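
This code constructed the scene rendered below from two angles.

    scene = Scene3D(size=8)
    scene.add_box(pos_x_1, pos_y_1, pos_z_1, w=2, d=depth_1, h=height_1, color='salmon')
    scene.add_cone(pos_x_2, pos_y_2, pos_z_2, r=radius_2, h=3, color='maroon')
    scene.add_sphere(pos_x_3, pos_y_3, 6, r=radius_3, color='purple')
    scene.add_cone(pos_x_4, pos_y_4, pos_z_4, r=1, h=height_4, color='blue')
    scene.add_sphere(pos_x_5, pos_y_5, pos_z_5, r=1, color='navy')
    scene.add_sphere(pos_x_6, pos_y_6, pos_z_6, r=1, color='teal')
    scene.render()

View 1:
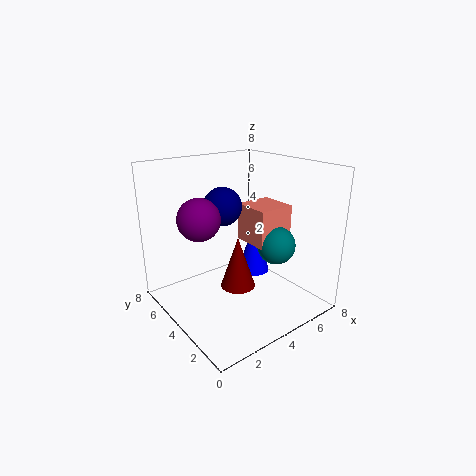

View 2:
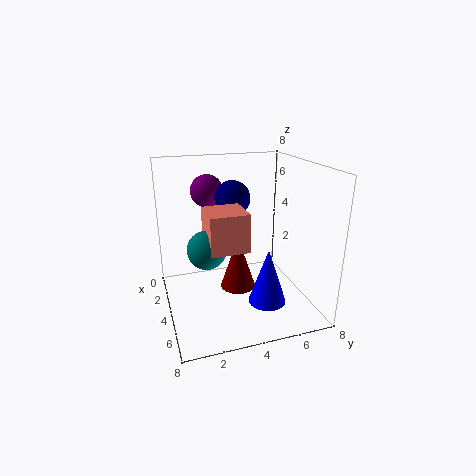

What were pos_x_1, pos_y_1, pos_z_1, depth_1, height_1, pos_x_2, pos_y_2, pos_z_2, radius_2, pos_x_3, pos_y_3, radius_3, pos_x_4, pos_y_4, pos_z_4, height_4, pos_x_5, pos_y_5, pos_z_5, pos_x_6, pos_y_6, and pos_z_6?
pos_x_1 = 4
pos_y_1 = 2
pos_z_1 = 4
depth_1 = 2
height_1 = 2
pos_x_2 = 4
pos_y_2 = 4
pos_z_2 = 1
radius_2 = 1
pos_x_3 = 1
pos_y_3 = 3
radius_3 = 1
pos_x_4 = 6
pos_y_4 = 5
pos_z_4 = 1
height_4 = 3
pos_x_5 = 3
pos_y_5 = 4
pos_z_5 = 6
pos_x_6 = 5
pos_y_6 = 2
pos_z_6 = 4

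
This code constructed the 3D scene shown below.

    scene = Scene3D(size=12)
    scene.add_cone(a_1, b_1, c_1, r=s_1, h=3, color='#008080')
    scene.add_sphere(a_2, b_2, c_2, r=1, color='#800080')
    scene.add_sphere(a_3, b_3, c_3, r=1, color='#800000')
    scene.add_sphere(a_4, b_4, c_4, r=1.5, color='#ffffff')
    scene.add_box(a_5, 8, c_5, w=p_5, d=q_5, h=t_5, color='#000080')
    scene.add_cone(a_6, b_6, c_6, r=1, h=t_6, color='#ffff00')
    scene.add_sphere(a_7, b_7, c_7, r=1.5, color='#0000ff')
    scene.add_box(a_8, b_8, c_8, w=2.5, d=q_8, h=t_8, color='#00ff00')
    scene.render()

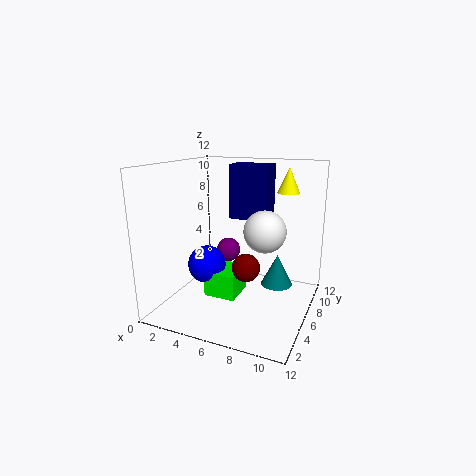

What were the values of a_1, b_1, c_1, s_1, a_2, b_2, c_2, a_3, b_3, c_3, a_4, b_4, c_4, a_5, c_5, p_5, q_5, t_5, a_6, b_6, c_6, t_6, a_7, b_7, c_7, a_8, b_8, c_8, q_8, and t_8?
a_1 = 8.25; b_1 = 10.25; c_1 = 0.25; s_1 = 1.5; a_2 = 5; b_2 = 6.25; c_2 = 4.75; a_3 = 8.25; b_3 = 2.25; c_3 = 5.25; a_4 = 9.25; b_4 = 3.25; c_4 = 7.75; a_5 = 4.25; c_5 = 7; p_5 = 3.5; q_5 = 2.25; t_5 = 4.75; a_6 = 9; b_6 = 10.25; c_6 = 9.25; t_6 = 2.25; a_7 = 4.25; b_7 = 3.75; c_7 = 4.25; a_8 = 4.5; b_8 = 2.75; c_8 = 2; q_8 = 2.75; t_8 = 2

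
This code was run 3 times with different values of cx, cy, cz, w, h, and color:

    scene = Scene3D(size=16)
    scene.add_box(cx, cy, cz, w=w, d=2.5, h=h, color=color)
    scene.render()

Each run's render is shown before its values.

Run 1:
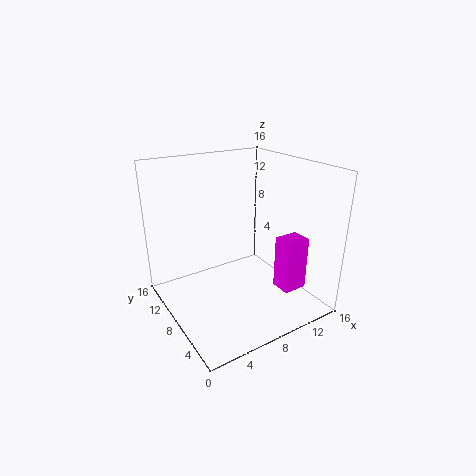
cx = 13; cy = 5; cz = 0.5; w = 3; h = 6.5; color = 'magenta'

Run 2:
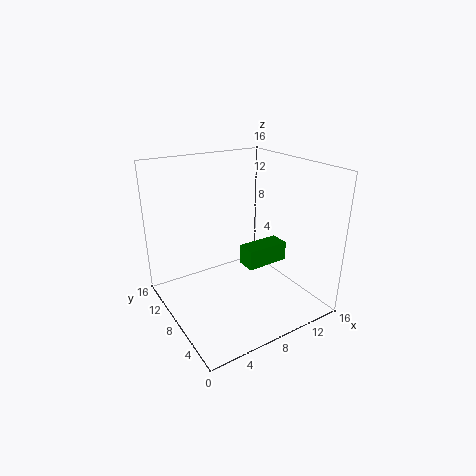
cx = 10.5; cy = 9; cz = 2.5; w = 5.5; h = 2.5; color = 'green'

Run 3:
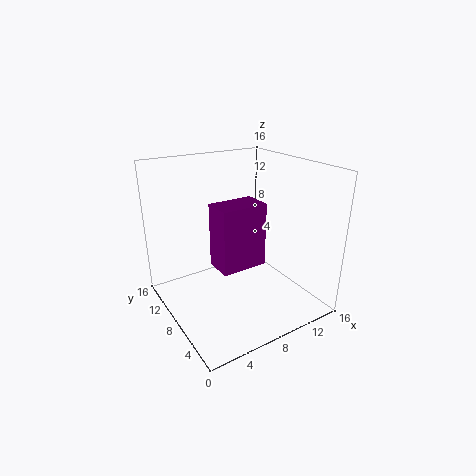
cx = 2; cy = 0.5; cz = 9; w = 4; h = 5.5; color = 'purple'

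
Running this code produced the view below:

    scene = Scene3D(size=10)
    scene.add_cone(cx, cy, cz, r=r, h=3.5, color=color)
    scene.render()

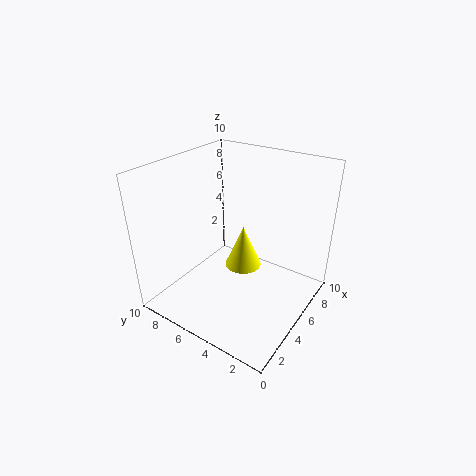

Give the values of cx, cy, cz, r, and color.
cx = 8, cy = 6.5, cz = 0.5, r = 1.5, color = 'yellow'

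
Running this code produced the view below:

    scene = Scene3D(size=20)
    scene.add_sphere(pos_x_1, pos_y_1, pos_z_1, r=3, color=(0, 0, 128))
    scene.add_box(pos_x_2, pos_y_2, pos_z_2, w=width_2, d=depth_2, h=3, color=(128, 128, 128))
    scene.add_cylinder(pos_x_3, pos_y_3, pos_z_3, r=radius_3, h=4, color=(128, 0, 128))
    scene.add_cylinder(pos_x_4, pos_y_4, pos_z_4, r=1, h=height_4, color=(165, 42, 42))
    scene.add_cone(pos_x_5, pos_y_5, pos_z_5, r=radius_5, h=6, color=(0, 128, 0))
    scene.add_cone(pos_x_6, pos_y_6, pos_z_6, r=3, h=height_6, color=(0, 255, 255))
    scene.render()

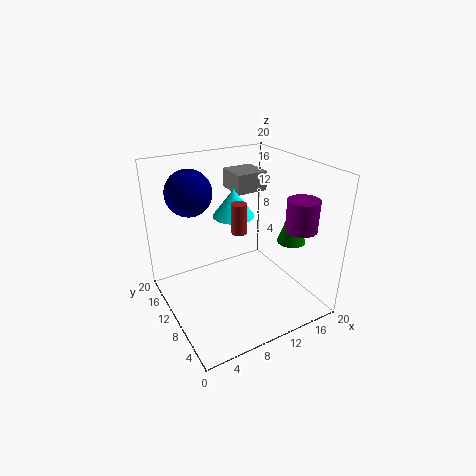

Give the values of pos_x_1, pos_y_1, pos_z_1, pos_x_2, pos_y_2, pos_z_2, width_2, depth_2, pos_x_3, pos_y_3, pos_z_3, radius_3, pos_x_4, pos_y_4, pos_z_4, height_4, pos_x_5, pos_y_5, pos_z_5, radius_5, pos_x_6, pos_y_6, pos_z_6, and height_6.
pos_x_1 = 4; pos_y_1 = 12; pos_z_1 = 17; pos_x_2 = 13; pos_y_2 = 15; pos_z_2 = 14; width_2 = 5; depth_2 = 5; pos_x_3 = 15; pos_y_3 = 3; pos_z_3 = 13; radius_3 = 2; pos_x_4 = 9; pos_y_4 = 8; pos_z_4 = 12; height_4 = 4; pos_x_5 = 17; pos_y_5 = 7; pos_z_5 = 9; radius_5 = 2; pos_x_6 = 11; pos_y_6 = 13; pos_z_6 = 12; height_6 = 4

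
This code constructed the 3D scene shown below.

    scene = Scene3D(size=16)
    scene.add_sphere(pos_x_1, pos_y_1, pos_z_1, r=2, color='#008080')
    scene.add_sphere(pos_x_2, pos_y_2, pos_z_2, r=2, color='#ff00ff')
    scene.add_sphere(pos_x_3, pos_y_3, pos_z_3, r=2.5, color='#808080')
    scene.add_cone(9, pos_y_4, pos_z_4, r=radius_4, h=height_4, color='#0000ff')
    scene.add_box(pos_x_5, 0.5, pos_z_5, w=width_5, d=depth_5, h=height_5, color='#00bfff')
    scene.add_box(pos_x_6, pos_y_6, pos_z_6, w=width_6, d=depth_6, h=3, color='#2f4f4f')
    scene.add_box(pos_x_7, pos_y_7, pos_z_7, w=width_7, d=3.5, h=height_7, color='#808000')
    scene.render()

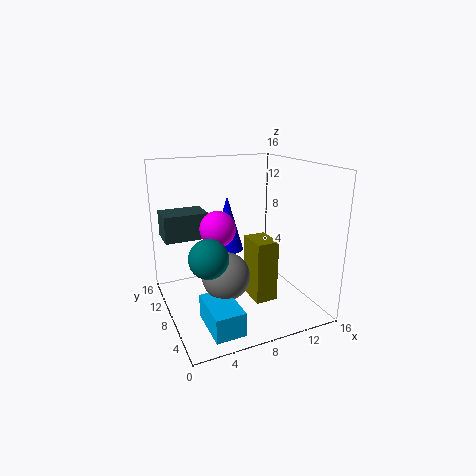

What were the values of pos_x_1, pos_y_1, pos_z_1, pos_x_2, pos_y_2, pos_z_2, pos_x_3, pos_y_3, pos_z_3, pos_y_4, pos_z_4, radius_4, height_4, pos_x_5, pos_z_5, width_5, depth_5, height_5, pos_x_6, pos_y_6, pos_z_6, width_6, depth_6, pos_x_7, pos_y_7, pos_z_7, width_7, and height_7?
pos_x_1 = 3.5
pos_y_1 = 5
pos_z_1 = 7.5
pos_x_2 = 6
pos_y_2 = 9
pos_z_2 = 9
pos_x_3 = 5.5
pos_y_3 = 5.5
pos_z_3 = 5
pos_y_4 = 13.5
pos_z_4 = 4.5
radius_4 = 2
height_4 = 7
pos_x_5 = 2.5
pos_z_5 = 1
width_5 = 3
depth_5 = 5
height_5 = 2.5
pos_x_6 = 0.5
pos_y_6 = 10.5
pos_z_6 = 7.5
width_6 = 5
depth_6 = 3.5
pos_x_7 = 9
pos_y_7 = 5
pos_z_7 = 1
width_7 = 2.5
height_7 = 7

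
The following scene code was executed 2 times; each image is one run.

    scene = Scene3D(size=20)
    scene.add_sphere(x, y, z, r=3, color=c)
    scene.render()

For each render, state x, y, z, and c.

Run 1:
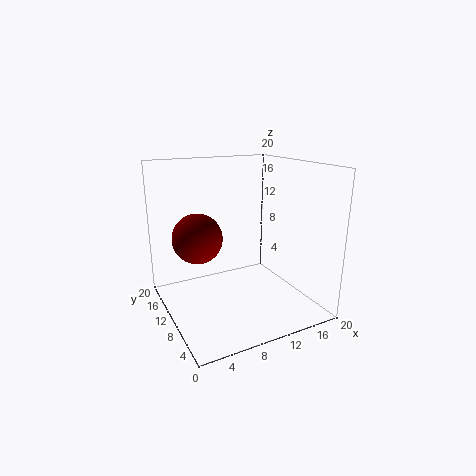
x = 3; y = 7; z = 12; c = 'maroon'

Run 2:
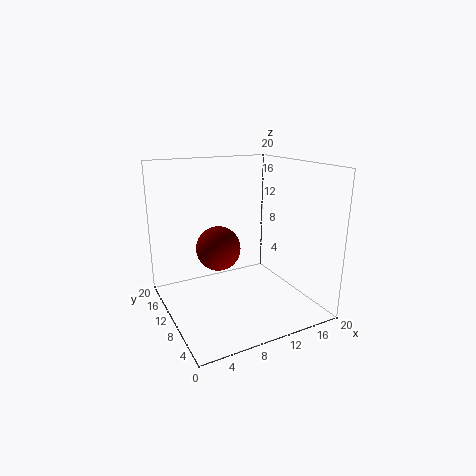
x = 7; y = 10; z = 9; c = 'maroon'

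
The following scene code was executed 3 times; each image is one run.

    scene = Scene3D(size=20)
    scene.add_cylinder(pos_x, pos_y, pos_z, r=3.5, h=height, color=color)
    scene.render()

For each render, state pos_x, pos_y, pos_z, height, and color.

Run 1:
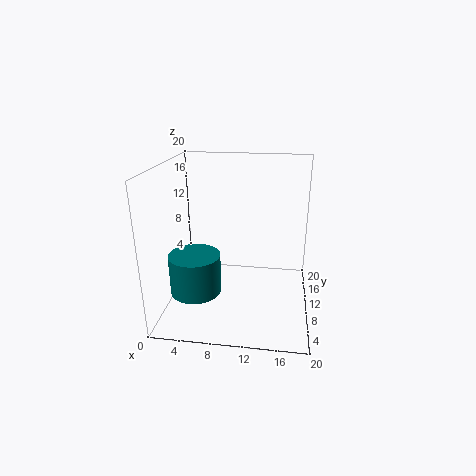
pos_x = 4.5
pos_y = 7
pos_z = 3
height = 5.5
color = 'teal'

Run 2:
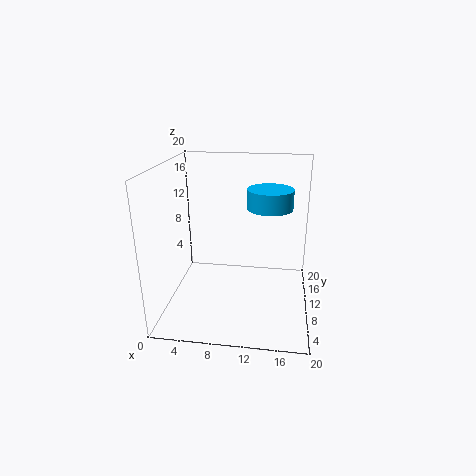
pos_x = 14
pos_y = 16
pos_z = 12.5
height = 3
color = 'deepskyblue'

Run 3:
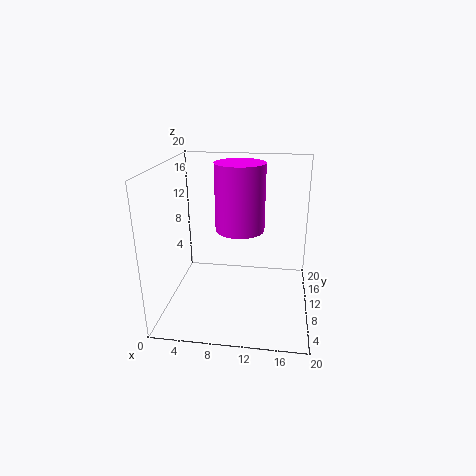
pos_x = 10
pos_y = 12
pos_z = 10.5
height = 9.5
color = 'magenta'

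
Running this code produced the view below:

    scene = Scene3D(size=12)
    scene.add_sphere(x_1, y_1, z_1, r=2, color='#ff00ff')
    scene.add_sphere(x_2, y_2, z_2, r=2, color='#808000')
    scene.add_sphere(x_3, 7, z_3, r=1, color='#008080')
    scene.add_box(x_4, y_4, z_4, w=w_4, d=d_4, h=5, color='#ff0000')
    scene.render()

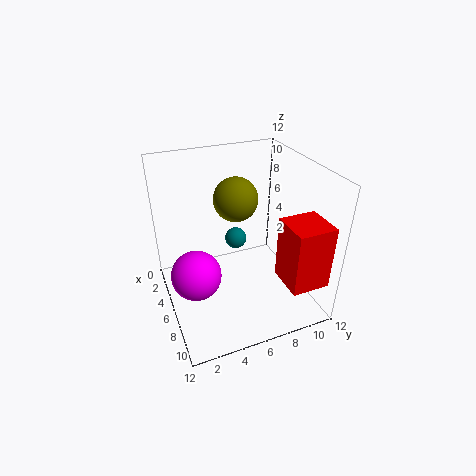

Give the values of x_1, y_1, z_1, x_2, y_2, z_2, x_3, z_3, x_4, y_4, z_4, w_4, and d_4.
x_1 = 7; y_1 = 2; z_1 = 4; x_2 = 3; y_2 = 7; z_2 = 8; x_3 = 3; z_3 = 4; x_4 = 9; y_4 = 8; z_4 = 4; w_4 = 3; d_4 = 3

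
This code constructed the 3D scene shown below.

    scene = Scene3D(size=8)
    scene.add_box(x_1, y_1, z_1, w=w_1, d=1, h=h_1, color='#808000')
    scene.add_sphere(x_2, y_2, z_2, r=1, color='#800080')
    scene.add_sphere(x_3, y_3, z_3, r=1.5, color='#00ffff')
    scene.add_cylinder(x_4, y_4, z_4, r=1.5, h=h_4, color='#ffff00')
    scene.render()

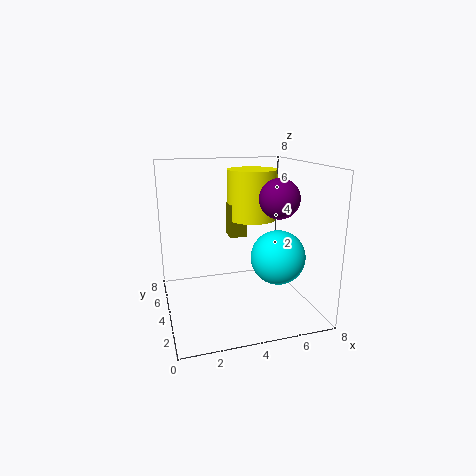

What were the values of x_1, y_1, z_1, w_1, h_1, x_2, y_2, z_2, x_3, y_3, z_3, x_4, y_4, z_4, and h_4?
x_1 = 4
y_1 = 5.5
z_1 = 3.5
w_1 = 1
h_1 = 2
x_2 = 5.5
y_2 = 2
z_2 = 6.5
x_3 = 6
y_3 = 3
z_3 = 3
x_4 = 5.5
y_4 = 6
z_4 = 4.5
h_4 = 3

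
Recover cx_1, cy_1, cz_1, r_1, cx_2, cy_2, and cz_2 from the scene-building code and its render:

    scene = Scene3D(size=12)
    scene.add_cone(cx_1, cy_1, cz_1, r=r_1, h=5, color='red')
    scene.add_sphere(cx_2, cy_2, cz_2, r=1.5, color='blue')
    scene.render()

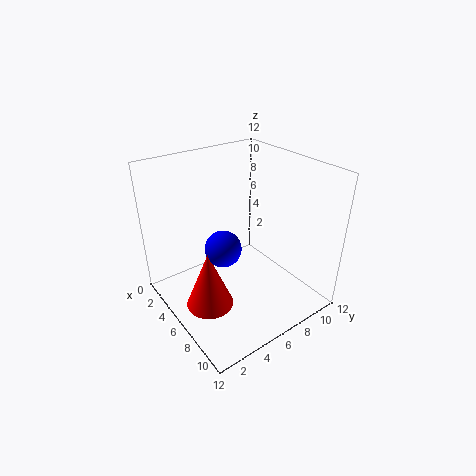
cx_1 = 6, cy_1 = 3, cz_1 = 0.5, r_1 = 2, cx_2 = 6, cy_2 = 4.5, cz_2 = 5.5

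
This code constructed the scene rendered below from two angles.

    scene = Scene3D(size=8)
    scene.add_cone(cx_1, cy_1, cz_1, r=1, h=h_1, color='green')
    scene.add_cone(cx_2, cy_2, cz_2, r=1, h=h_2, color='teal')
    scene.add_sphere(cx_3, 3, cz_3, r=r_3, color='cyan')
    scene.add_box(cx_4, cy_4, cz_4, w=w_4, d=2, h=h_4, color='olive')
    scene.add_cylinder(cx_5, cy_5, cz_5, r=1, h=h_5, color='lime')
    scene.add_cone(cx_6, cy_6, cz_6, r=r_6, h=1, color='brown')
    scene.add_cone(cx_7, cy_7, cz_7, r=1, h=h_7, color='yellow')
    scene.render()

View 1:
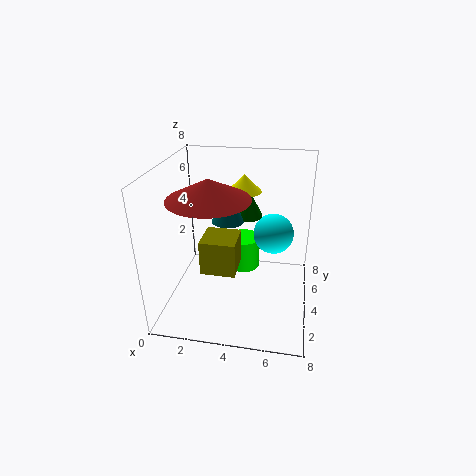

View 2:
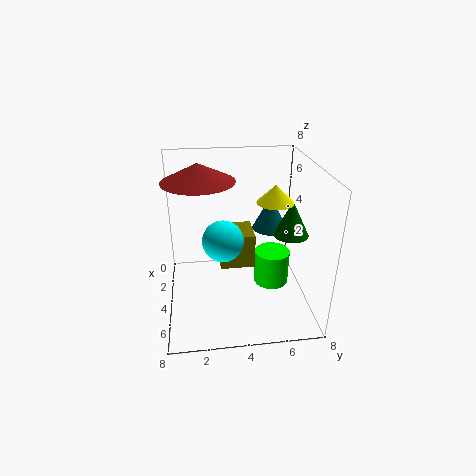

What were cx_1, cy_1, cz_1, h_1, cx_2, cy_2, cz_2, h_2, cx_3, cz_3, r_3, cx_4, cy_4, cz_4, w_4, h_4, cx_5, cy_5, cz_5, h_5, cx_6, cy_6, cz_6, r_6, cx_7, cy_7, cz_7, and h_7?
cx_1 = 4, cy_1 = 7, cz_1 = 4, h_1 = 2, cx_2 = 3, cy_2 = 6, cz_2 = 4, h_2 = 2, cx_3 = 6, cz_3 = 5, r_3 = 1, cx_4 = 2, cy_4 = 3, cz_4 = 2, w_4 = 2, h_4 = 2, cx_5 = 4, cy_5 = 6, cz_5 = 1, h_5 = 2, cx_6 = 3, cy_6 = 2, cz_6 = 7, r_6 = 2, cx_7 = 4, cy_7 = 6, cz_7 = 6, h_7 = 1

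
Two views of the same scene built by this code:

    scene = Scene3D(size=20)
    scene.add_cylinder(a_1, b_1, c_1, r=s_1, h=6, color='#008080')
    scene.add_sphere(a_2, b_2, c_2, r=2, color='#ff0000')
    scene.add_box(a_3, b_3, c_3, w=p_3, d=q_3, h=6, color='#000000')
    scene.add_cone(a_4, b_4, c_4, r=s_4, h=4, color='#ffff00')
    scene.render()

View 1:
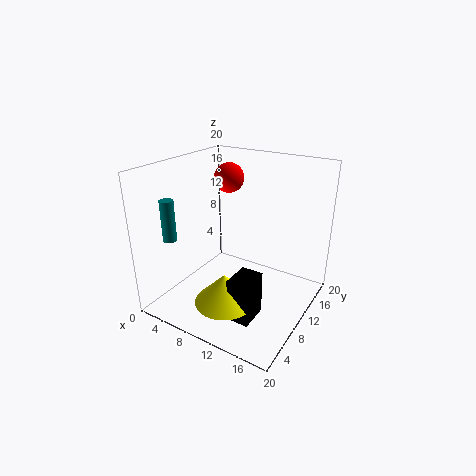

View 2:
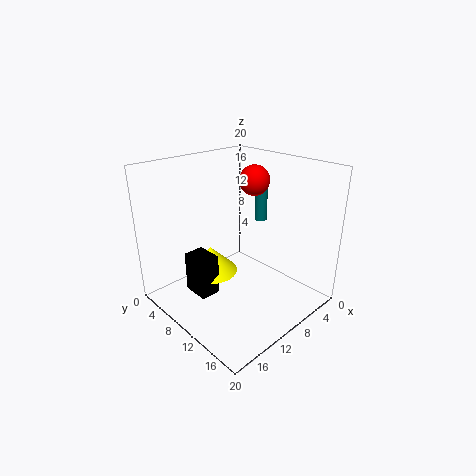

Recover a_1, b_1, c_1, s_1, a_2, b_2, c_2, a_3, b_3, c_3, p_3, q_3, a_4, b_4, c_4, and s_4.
a_1 = 1; b_1 = 6; c_1 = 9; s_1 = 1; a_2 = 8; b_2 = 11; c_2 = 18; a_3 = 12; b_3 = 4; c_3 = 1; p_3 = 3; q_3 = 4; a_4 = 11; b_4 = 5; c_4 = 3; s_4 = 4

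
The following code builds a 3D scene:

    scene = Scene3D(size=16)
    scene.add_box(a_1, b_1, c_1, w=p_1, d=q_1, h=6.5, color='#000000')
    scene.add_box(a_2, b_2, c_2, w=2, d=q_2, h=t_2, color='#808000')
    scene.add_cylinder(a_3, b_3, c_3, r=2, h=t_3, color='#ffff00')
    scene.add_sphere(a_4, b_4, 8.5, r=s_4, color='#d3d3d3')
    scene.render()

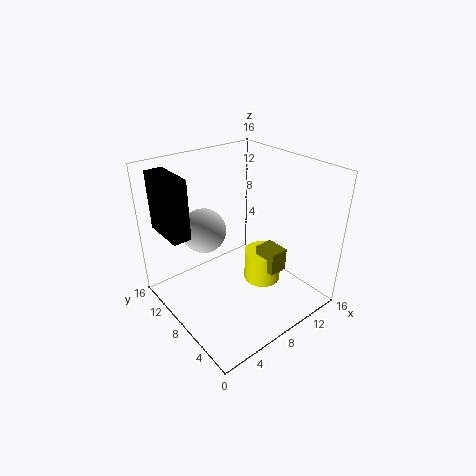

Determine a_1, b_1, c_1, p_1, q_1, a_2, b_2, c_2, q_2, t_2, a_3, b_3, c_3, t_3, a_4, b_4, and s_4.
a_1 = 1; b_1 = 9.5; c_1 = 9; p_1 = 2; q_1 = 5; a_2 = 8.5; b_2 = 3; c_2 = 5.5; q_2 = 2.5; t_2 = 2.5; a_3 = 9.5; b_3 = 5.5; c_3 = 3.5; t_3 = 3.5; a_4 = 5.5; b_4 = 11; s_4 = 2.5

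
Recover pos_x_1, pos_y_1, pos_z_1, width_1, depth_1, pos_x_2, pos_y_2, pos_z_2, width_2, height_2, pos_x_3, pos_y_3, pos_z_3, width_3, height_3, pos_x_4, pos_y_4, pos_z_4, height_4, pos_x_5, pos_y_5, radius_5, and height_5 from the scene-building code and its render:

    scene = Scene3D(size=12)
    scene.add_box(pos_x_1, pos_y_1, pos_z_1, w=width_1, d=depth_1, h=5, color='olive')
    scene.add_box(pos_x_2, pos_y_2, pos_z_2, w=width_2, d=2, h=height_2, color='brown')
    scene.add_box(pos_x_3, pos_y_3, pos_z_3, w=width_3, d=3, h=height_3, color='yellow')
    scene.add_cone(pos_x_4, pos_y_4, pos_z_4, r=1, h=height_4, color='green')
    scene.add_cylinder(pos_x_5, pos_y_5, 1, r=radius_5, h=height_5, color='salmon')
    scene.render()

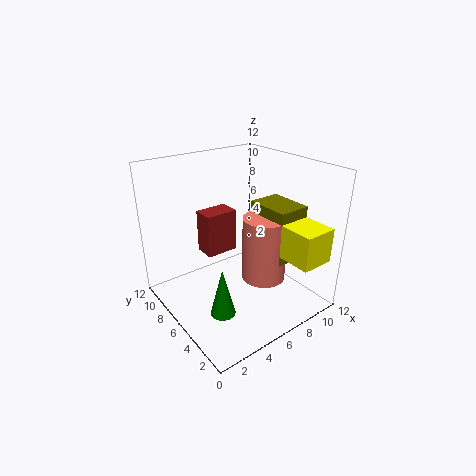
pos_x_1 = 9
pos_y_1 = 4
pos_z_1 = 3
width_1 = 3
depth_1 = 4
pos_x_2 = 5
pos_y_2 = 9
pos_z_2 = 3
width_2 = 3
height_2 = 4
pos_x_3 = 9
pos_y_3 = 1
pos_z_3 = 4
width_3 = 3
height_3 = 3
pos_x_4 = 3
pos_y_4 = 4
pos_z_4 = 1
height_4 = 4
pos_x_5 = 9
pos_y_5 = 6
radius_5 = 2
height_5 = 6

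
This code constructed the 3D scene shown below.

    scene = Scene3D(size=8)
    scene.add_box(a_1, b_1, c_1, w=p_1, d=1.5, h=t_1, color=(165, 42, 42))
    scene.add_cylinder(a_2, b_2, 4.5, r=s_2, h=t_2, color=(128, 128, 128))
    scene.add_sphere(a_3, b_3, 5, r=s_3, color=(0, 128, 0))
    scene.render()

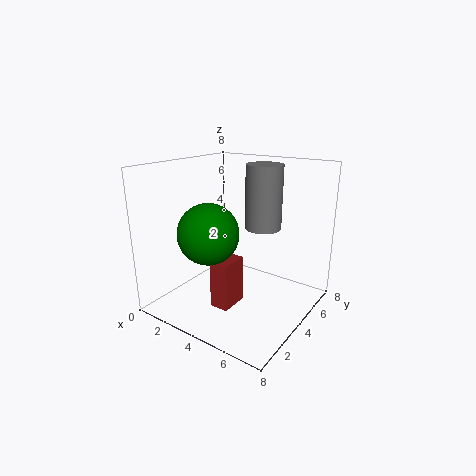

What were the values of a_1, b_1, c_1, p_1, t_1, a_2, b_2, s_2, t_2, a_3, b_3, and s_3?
a_1 = 4
b_1 = 1.5
c_1 = 1
p_1 = 1
t_1 = 2.5
a_2 = 5
b_2 = 5
s_2 = 1
t_2 = 3.5
a_3 = 4
b_3 = 1.5
s_3 = 1.5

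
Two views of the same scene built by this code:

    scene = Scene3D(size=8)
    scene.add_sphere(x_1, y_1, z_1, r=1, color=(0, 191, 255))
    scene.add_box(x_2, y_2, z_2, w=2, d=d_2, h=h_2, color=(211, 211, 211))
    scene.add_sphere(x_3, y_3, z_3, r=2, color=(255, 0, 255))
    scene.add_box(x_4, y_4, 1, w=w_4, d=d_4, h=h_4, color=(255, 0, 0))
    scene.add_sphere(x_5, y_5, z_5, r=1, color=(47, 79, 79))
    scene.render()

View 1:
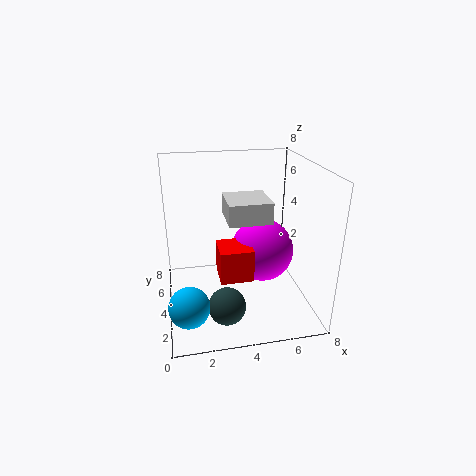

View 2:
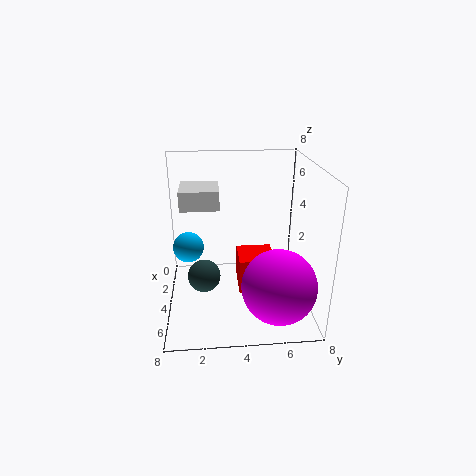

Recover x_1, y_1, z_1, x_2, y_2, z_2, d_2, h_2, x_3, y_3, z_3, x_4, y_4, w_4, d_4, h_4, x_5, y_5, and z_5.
x_1 = 1, y_1 = 1, z_1 = 2, x_2 = 3, y_2 = 1, z_2 = 6, d_2 = 2, h_2 = 1, x_3 = 6, y_3 = 6, z_3 = 2, x_4 = 3, y_4 = 4, w_4 = 2, d_4 = 2, h_4 = 2, x_5 = 3, y_5 = 2, z_5 = 1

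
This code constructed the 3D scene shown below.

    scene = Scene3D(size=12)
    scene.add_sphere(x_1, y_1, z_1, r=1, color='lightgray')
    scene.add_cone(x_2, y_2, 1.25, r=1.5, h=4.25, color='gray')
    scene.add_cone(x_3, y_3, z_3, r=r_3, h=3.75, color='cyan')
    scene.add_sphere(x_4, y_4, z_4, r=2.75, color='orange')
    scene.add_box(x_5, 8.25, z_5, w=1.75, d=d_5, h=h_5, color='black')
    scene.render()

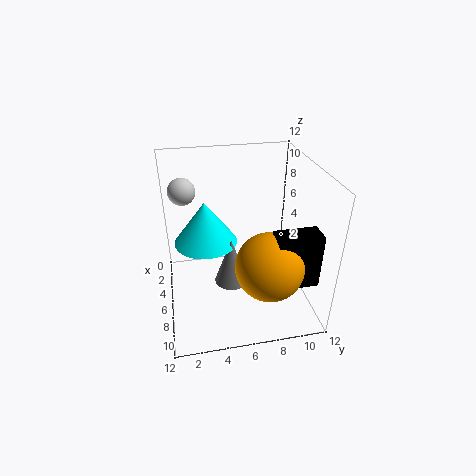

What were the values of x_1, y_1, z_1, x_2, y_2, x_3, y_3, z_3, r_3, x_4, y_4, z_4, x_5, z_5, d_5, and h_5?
x_1 = 6.5; y_1 = 1.75; z_1 = 10.75; x_2 = 5.5; y_2 = 5.5; x_3 = 4; y_3 = 3.5; z_3 = 4.75; r_3 = 2.75; x_4 = 8.75; y_4 = 8; z_4 = 4.75; x_5 = 8.25; z_5 = 3.25; d_5 = 3.5; h_5 = 4.5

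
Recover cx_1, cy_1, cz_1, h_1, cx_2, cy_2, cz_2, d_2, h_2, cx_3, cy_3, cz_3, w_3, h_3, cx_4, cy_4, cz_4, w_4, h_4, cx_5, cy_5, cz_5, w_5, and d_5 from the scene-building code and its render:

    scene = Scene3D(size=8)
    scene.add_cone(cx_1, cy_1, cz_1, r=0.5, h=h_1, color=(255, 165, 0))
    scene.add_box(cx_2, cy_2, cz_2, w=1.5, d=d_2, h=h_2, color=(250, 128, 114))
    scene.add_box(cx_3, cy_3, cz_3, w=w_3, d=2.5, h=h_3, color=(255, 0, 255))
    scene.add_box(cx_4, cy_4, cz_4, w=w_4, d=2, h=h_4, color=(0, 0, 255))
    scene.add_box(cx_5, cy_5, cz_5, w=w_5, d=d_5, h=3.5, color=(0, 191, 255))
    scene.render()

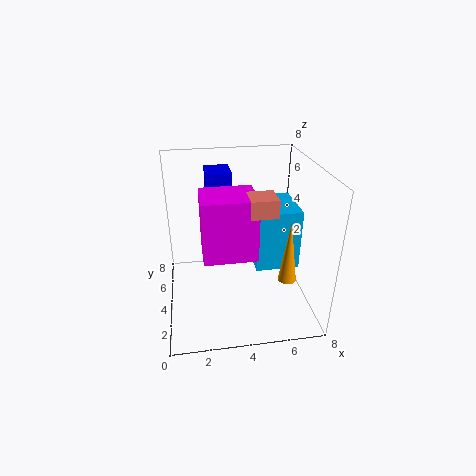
cx_1 = 6.5, cy_1 = 2.5, cz_1 = 2, h_1 = 3.5, cx_2 = 4.5, cy_2 = 3, cz_2 = 5.5, d_2 = 1.5, h_2 = 1, cx_3 = 2, cy_3 = 3, cz_3 = 3, w_3 = 3, h_3 = 3.5, cx_4 = 2.5, cy_4 = 6, cz_4 = 4, w_4 = 1.5, h_4 = 3, cx_5 = 5, cy_5 = 3.5, cz_5 = 2, w_5 = 2.5, d_5 = 3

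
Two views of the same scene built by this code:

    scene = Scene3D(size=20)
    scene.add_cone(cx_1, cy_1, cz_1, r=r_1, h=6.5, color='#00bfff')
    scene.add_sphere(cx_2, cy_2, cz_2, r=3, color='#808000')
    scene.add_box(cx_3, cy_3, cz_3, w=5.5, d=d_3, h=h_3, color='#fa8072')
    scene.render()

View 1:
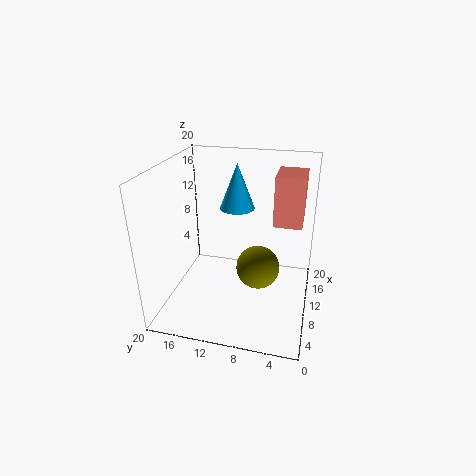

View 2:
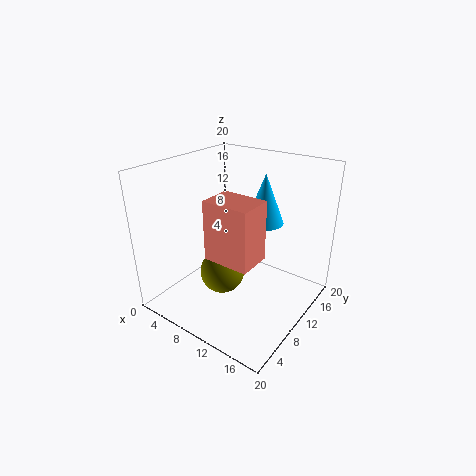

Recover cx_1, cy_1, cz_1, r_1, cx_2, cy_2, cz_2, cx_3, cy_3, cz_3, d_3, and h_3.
cx_1 = 13.5
cy_1 = 11
cz_1 = 13
r_1 = 2.5
cx_2 = 9.5
cy_2 = 7
cz_2 = 6
cx_3 = 11.5
cy_3 = 1.5
cz_3 = 11.5
d_3 = 4
h_3 = 7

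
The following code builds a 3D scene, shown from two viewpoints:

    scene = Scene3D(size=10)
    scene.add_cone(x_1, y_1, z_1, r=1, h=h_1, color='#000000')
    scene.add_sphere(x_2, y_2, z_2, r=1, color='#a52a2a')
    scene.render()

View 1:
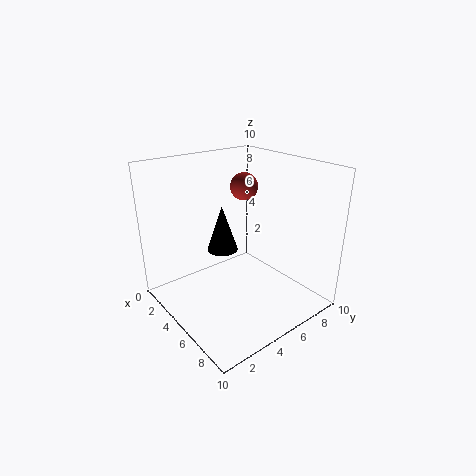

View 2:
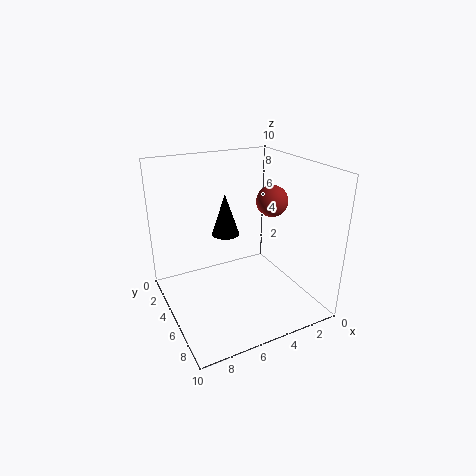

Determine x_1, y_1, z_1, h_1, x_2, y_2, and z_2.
x_1 = 5.25, y_1 = 3.5, z_1 = 4.75, h_1 = 3, x_2 = 3.5, y_2 = 6.75, z_2 = 8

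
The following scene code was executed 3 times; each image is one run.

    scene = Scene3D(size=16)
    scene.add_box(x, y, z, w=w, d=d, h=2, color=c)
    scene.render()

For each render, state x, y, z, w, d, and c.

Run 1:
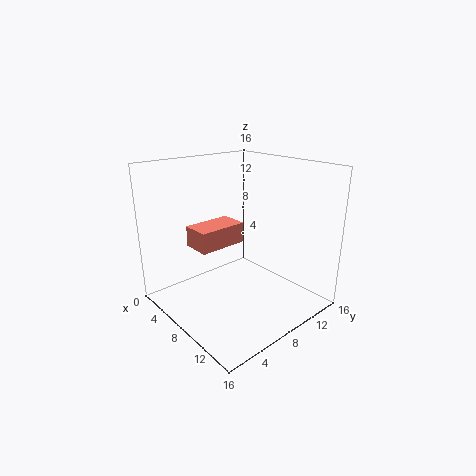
x = 8; y = 1.5; z = 9; w = 2.75; d = 4.75; c = 'salmon'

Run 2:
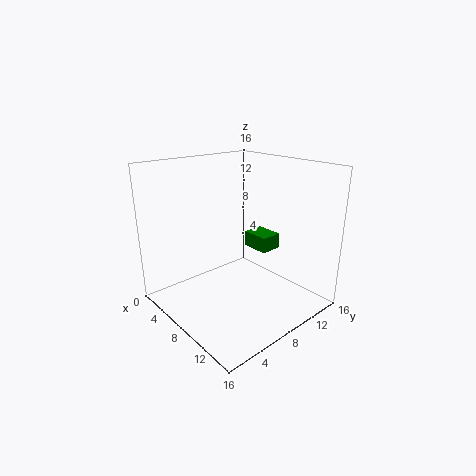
x = 3.75; y = 13; z = 4.25; w = 3.5; d = 2.75; c = 'green'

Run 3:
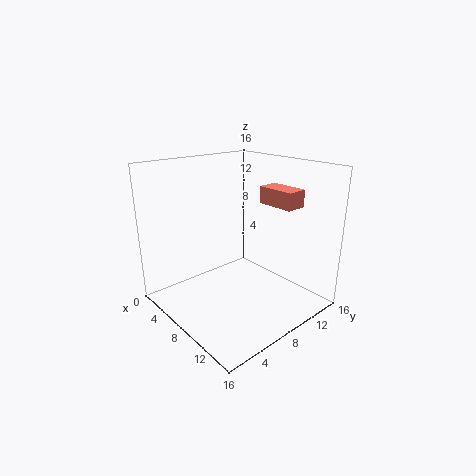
x = 7; y = 12.25; z = 11; w = 4.5; d = 2.5; c = 'salmon'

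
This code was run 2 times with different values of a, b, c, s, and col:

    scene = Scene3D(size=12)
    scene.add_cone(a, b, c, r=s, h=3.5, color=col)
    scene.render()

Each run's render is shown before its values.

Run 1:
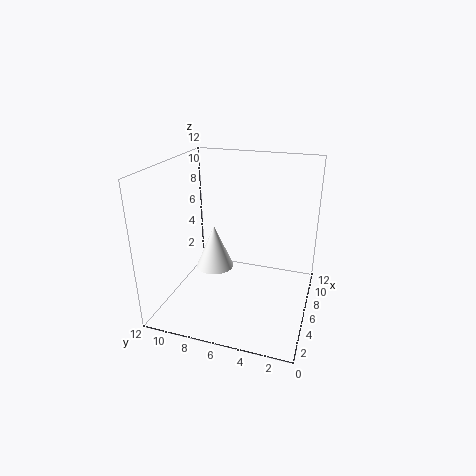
a = 4.5
b = 7.5
c = 4
s = 1.5
col = 'white'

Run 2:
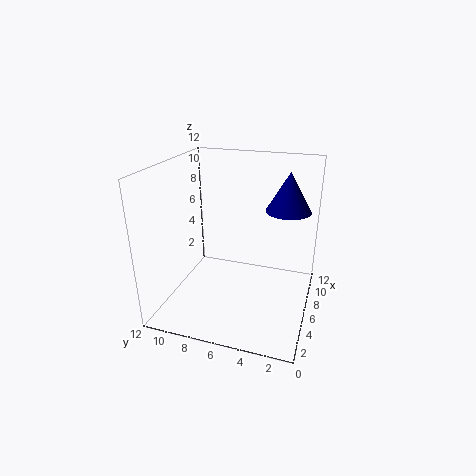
a = 9.5
b = 2.5
c = 7.5
s = 2
col = 'navy'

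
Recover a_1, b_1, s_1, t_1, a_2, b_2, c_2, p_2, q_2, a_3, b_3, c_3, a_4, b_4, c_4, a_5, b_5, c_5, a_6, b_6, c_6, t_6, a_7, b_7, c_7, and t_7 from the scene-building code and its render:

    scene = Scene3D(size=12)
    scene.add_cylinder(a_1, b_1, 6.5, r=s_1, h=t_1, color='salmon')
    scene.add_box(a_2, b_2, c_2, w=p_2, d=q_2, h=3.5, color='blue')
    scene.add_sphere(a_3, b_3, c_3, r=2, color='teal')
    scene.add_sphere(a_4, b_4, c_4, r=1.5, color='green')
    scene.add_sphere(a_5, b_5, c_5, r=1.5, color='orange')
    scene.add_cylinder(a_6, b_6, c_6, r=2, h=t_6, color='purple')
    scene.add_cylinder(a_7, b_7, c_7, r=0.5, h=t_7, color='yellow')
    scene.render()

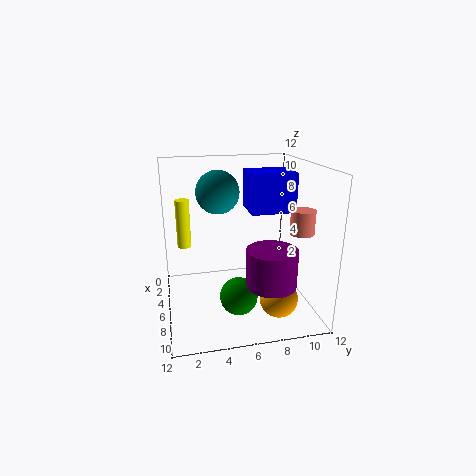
a_1 = 7.5, b_1 = 11, s_1 = 1, t_1 = 2, a_2 = 1.5, b_2 = 7.5, c_2 = 7.5, p_2 = 3.5, q_2 = 4, a_3 = 2, b_3 = 5, c_3 = 9, a_4 = 8.5, b_4 = 5.5, c_4 = 2, a_5 = 9.5, b_5 = 8.5, c_5 = 2, a_6 = 9, b_6 = 8, c_6 = 3, t_6 = 3, a_7 = 8, b_7 = 1.5, c_7 = 6.5, t_7 = 3.5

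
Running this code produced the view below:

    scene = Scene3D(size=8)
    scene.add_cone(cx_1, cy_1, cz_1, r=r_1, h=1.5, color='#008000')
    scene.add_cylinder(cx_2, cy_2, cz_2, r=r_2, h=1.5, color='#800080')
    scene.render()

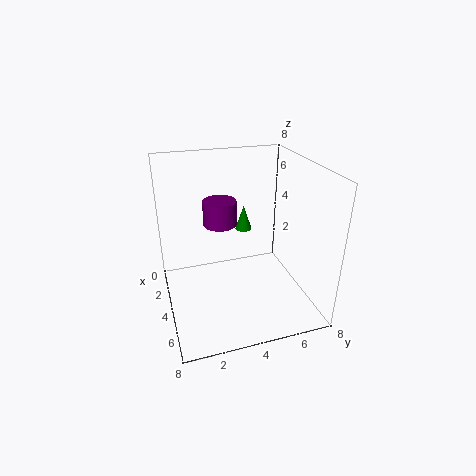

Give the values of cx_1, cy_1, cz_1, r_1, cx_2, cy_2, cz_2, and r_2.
cx_1 = 2; cy_1 = 5; cz_1 = 3.5; r_1 = 0.5; cx_2 = 2; cy_2 = 3.5; cz_2 = 4; r_2 = 1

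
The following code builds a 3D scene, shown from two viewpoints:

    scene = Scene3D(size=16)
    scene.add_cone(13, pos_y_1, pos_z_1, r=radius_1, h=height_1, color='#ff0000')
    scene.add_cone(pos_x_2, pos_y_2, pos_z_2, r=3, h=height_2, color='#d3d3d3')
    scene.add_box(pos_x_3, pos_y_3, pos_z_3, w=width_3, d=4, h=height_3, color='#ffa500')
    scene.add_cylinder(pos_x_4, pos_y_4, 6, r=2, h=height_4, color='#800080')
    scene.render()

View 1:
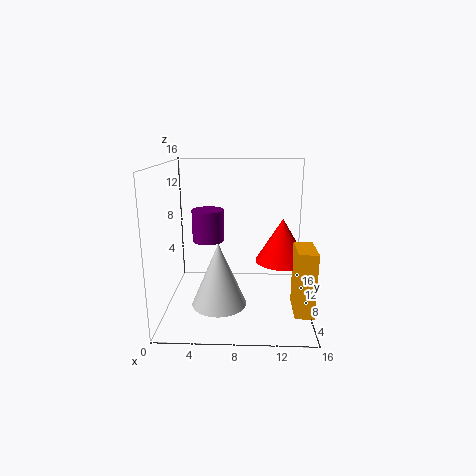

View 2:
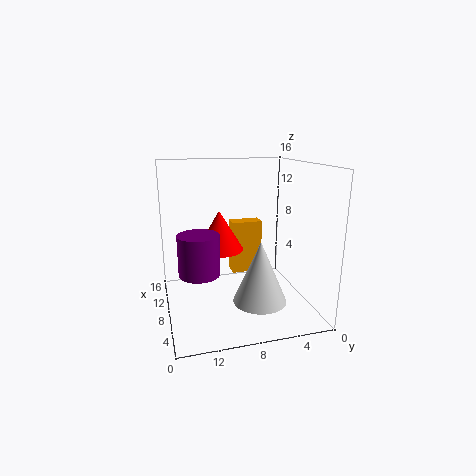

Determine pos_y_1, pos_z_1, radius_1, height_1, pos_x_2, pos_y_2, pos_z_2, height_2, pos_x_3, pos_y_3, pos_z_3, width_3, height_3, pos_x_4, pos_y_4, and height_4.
pos_y_1 = 9; pos_z_1 = 5; radius_1 = 3; height_1 = 5; pos_x_2 = 6; pos_y_2 = 6; pos_z_2 = 1; height_2 = 7; pos_x_3 = 14; pos_y_3 = 3; pos_z_3 = 1; width_3 = 2; height_3 = 7; pos_x_4 = 4; pos_y_4 = 13; height_4 = 4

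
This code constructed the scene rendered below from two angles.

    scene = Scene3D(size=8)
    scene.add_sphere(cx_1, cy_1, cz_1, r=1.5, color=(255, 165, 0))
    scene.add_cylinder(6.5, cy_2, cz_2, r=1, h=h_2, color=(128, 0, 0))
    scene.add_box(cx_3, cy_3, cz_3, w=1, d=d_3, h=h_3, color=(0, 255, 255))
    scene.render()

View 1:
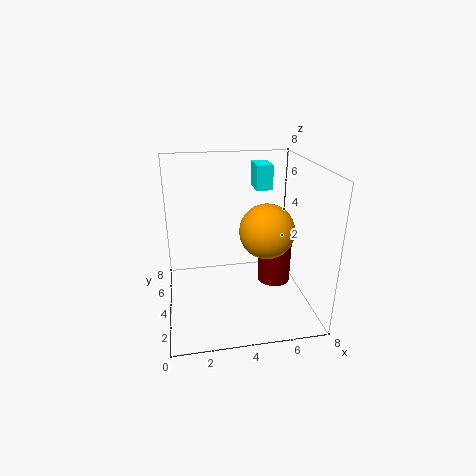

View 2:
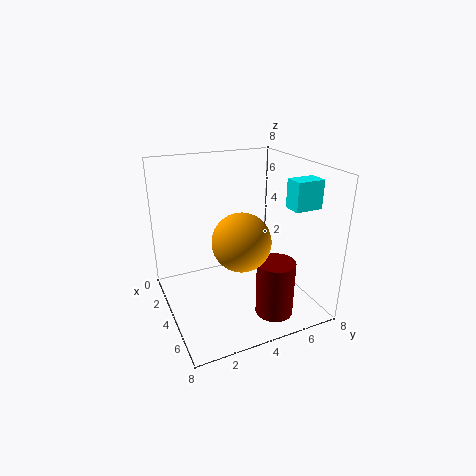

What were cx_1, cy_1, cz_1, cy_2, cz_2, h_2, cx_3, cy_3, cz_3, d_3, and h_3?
cx_1 = 5.5
cy_1 = 3.5
cz_1 = 4.5
cy_2 = 5
cz_2 = 0.5
h_2 = 3
cx_3 = 5.5
cy_3 = 6
cz_3 = 6
d_3 = 1.5
h_3 = 1.5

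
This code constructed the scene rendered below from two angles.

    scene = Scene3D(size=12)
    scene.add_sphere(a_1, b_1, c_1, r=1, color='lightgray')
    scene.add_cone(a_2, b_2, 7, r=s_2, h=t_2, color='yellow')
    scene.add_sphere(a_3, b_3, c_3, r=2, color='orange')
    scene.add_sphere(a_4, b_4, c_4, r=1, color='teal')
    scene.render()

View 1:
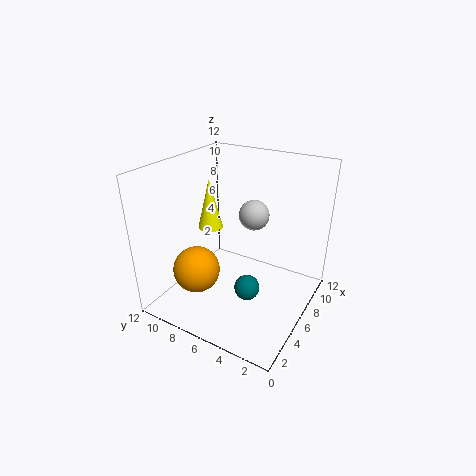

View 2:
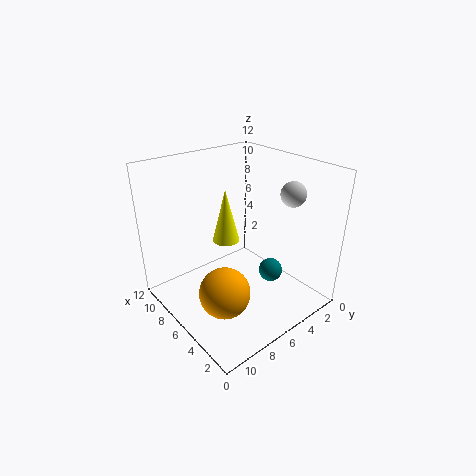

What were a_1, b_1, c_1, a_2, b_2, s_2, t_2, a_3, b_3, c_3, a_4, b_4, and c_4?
a_1 = 3, b_1 = 3, c_1 = 10, a_2 = 5, b_2 = 8, s_2 = 1, t_2 = 4, a_3 = 4, b_3 = 9, c_3 = 3, a_4 = 4, b_4 = 4, c_4 = 3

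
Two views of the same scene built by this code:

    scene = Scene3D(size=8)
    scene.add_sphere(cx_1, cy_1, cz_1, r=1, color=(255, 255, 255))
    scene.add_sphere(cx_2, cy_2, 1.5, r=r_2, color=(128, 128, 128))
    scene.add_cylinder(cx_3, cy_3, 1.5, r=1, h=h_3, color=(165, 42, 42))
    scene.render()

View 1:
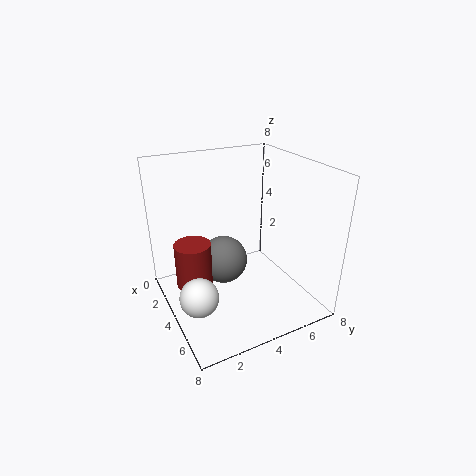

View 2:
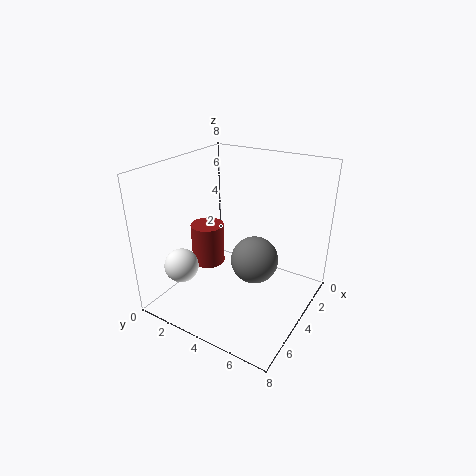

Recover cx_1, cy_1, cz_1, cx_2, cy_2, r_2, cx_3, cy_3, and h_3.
cx_1 = 5.5
cy_1 = 1
cz_1 = 2
cx_2 = 2
cy_2 = 4
r_2 = 1.5
cx_3 = 3.5
cy_3 = 1.5
h_3 = 2.5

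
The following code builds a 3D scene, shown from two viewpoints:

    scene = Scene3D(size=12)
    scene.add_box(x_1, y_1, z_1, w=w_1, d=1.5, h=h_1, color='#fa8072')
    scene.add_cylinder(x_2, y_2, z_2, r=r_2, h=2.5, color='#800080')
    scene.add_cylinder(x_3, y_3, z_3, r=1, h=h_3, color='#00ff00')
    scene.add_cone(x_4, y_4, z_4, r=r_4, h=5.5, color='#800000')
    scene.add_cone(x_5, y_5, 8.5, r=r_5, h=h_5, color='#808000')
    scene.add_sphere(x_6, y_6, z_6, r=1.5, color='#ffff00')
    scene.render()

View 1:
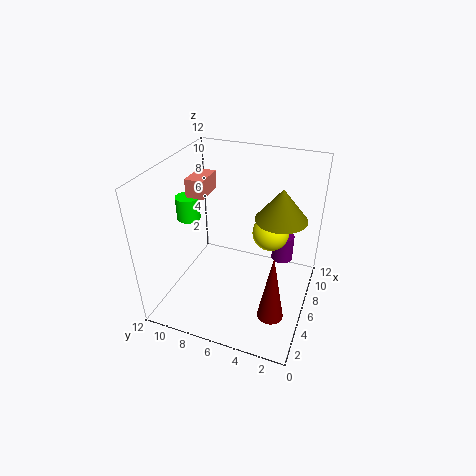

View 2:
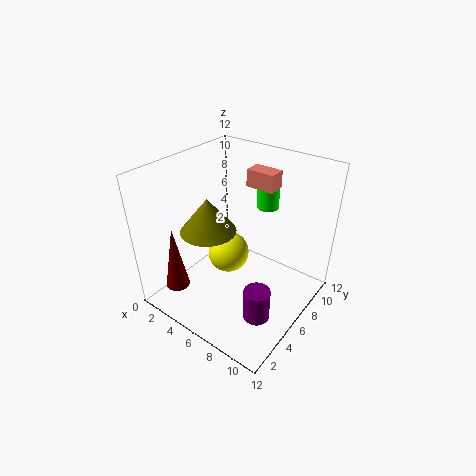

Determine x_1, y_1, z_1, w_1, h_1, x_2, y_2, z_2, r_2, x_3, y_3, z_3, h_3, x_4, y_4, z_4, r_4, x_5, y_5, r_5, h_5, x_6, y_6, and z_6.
x_1 = 5
y_1 = 8.5
z_1 = 9.5
w_1 = 2.5
h_1 = 1.5
x_2 = 10
y_2 = 3
z_2 = 2
r_2 = 1
x_3 = 6
y_3 = 10.5
z_3 = 7
h_3 = 2
x_4 = 2.5
y_4 = 2
z_4 = 2
r_4 = 1
x_5 = 6
y_5 = 2.5
r_5 = 2
h_5 = 2.5
x_6 = 7
y_6 = 3.5
z_6 = 6.5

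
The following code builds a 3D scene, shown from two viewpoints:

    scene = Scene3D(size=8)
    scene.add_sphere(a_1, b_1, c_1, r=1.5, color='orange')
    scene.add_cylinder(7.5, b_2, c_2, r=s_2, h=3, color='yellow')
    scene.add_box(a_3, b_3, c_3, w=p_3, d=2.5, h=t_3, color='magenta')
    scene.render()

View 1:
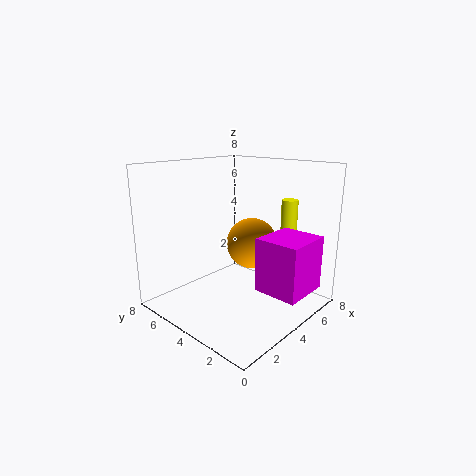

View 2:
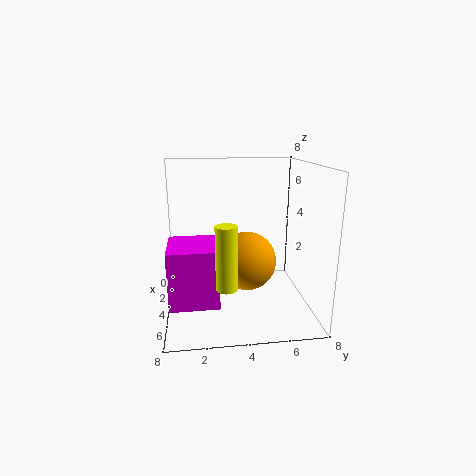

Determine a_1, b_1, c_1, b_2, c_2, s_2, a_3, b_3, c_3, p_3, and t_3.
a_1 = 5.5; b_1 = 4.25; c_1 = 3.25; b_2 = 3; c_2 = 2.75; s_2 = 0.5; a_3 = 4; b_3 = 0.25; c_3 = 1.25; p_3 = 2.75; t_3 = 3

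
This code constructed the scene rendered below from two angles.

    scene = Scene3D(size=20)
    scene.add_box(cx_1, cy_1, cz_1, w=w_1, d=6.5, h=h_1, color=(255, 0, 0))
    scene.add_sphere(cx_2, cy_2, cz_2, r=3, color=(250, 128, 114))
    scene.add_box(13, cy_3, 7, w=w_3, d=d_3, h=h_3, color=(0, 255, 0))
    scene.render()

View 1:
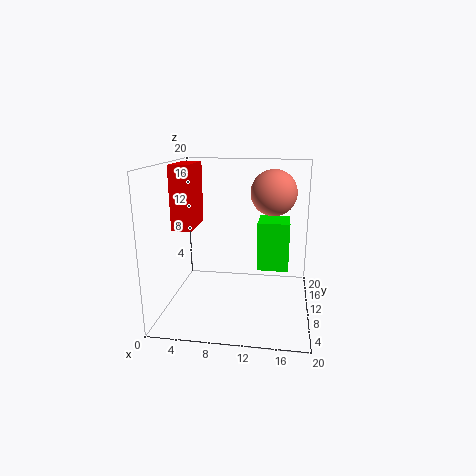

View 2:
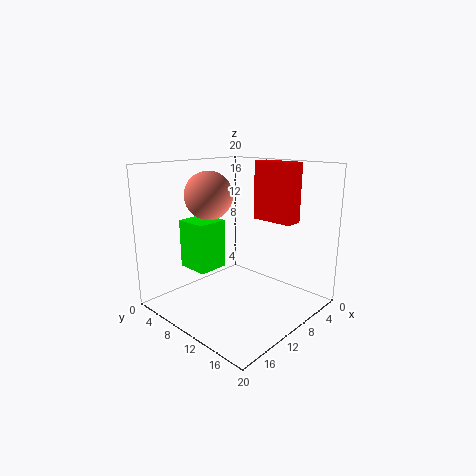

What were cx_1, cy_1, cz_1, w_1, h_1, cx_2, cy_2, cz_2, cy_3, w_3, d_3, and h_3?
cx_1 = 1.25
cy_1 = 7.75
cz_1 = 11.25
w_1 = 2.75
h_1 = 8.75
cx_2 = 14.75
cy_2 = 9.5
cz_2 = 16.5
cy_3 = 6.25
w_3 = 4
d_3 = 4.25
h_3 = 6.25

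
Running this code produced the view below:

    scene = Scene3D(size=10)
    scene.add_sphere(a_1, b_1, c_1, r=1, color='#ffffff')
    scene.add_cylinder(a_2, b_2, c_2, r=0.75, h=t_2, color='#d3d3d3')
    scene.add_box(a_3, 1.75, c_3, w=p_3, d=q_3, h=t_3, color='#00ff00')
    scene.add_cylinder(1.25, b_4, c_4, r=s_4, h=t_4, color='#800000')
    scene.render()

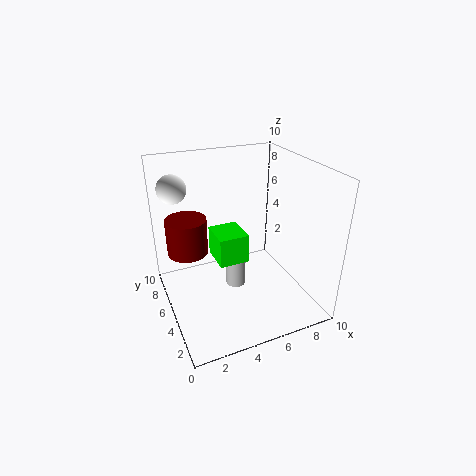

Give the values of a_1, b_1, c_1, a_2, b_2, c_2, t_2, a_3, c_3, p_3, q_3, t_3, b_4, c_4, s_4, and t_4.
a_1 = 1.25; b_1 = 7.5; c_1 = 8.25; a_2 = 5.25; b_2 = 6; c_2 = 0.5; t_2 = 3.25; a_3 = 2.5; c_3 = 5.25; p_3 = 1.75; q_3 = 2; t_3 = 1.75; b_4 = 4.25; c_4 = 5.25; s_4 = 1.25; t_4 = 2.25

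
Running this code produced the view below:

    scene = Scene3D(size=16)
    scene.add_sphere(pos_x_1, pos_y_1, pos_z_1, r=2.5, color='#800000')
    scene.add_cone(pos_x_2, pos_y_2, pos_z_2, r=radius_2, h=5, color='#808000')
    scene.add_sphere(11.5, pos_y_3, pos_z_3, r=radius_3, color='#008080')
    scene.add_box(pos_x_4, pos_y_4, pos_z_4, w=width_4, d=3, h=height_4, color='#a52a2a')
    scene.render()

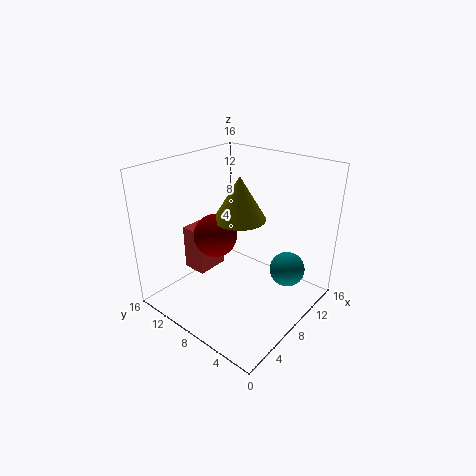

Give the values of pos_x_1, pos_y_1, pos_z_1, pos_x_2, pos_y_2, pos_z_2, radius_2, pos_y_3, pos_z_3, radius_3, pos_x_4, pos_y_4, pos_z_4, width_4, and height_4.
pos_x_1 = 7.5
pos_y_1 = 11
pos_z_1 = 7.5
pos_x_2 = 9.5
pos_y_2 = 9
pos_z_2 = 9.5
radius_2 = 3
pos_y_3 = 3.5
pos_z_3 = 4
radius_3 = 2
pos_x_4 = 6.5
pos_y_4 = 12.5
pos_z_4 = 2
width_4 = 4
height_4 = 5.5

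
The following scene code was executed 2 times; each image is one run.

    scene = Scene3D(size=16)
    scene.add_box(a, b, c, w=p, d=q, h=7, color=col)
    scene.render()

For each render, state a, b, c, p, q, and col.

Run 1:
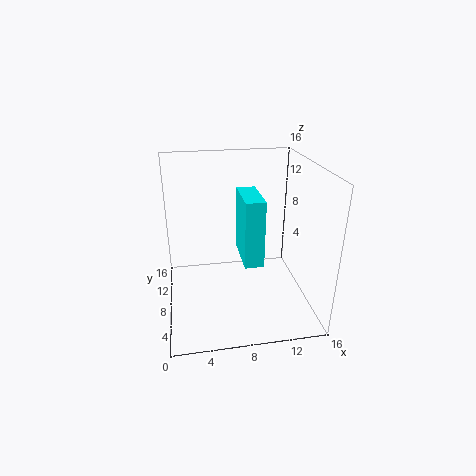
a = 8, b = 4, c = 6.5, p = 2, q = 5, col = 'cyan'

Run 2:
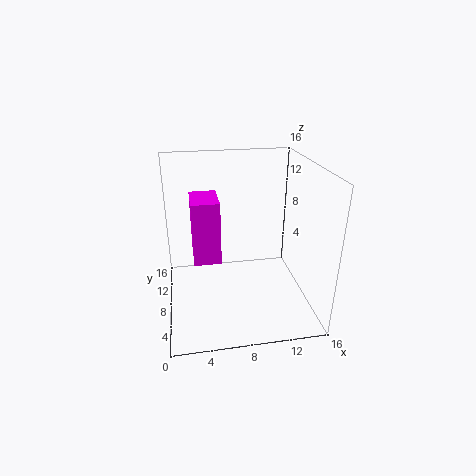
a = 3, b = 7, c = 5.5, p = 3, q = 4.5, col = 'magenta'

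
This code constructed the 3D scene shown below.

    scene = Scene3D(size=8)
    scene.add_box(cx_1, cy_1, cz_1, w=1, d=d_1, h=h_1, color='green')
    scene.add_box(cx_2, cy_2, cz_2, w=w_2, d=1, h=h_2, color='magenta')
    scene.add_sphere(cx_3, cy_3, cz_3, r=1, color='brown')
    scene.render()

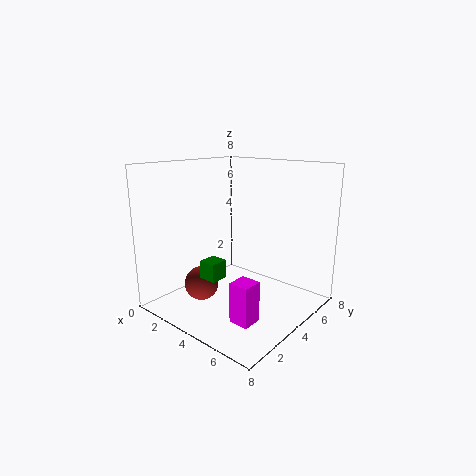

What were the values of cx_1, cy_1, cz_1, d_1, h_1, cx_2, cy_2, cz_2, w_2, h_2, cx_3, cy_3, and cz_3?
cx_1 = 3, cy_1 = 2, cz_1 = 2, d_1 = 1, h_1 = 1, cx_2 = 6, cy_2 = 1, cz_2 = 1, w_2 = 1, h_2 = 2, cx_3 = 2, cy_3 = 3, cz_3 = 1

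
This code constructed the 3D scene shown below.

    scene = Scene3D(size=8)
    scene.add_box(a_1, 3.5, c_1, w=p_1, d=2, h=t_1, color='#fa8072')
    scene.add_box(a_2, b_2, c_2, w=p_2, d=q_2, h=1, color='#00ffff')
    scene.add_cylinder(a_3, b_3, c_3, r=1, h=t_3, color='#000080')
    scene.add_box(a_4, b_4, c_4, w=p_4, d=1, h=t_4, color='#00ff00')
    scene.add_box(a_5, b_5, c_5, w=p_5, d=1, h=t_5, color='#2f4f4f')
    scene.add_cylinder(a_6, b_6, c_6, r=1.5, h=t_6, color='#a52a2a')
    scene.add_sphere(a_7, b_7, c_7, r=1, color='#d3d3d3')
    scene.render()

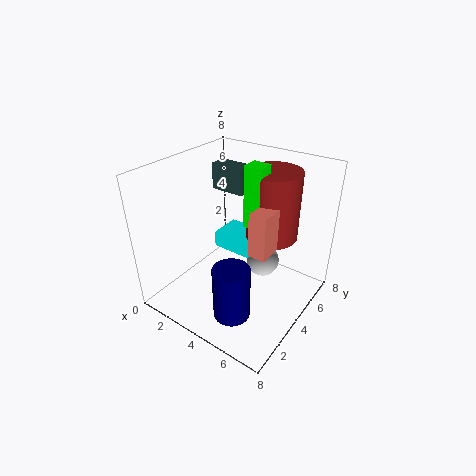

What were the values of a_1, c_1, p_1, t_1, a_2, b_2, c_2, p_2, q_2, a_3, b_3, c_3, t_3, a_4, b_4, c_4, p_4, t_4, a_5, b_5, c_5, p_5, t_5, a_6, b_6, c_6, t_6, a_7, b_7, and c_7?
a_1 = 5, c_1 = 3.5, p_1 = 1, t_1 = 2.5, a_2 = 1.5, b_2 = 5, c_2 = 2, p_2 = 2.5, q_2 = 2, a_3 = 5, b_3 = 2, c_3 = 0.5, t_3 = 3, a_4 = 4, b_4 = 4.5, c_4 = 4.5, p_4 = 1, t_4 = 3.5, a_5 = 1.5, b_5 = 5, c_5 = 6, p_5 = 2, t_5 = 1.5, a_6 = 5, b_6 = 6, c_6 = 3.5, t_6 = 4, a_7 = 4.5, b_7 = 6, c_7 = 1.5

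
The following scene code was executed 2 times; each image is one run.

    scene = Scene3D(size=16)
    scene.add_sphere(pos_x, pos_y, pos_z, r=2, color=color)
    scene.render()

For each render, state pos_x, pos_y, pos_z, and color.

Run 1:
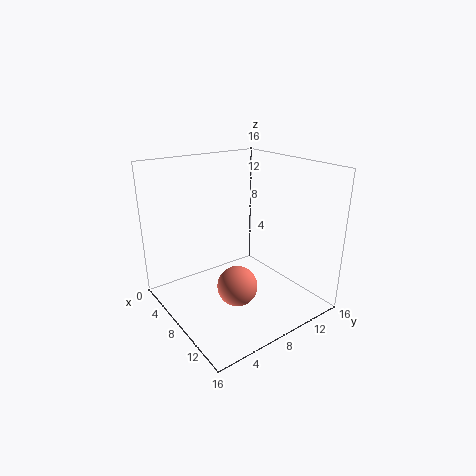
pos_x = 12, pos_y = 5, pos_z = 5, color = 'salmon'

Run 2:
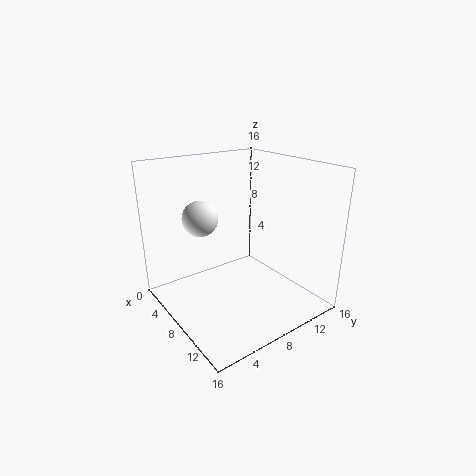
pos_x = 5, pos_y = 5, pos_z = 10, color = 'white'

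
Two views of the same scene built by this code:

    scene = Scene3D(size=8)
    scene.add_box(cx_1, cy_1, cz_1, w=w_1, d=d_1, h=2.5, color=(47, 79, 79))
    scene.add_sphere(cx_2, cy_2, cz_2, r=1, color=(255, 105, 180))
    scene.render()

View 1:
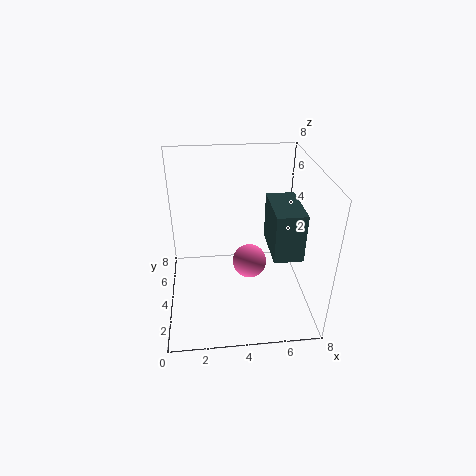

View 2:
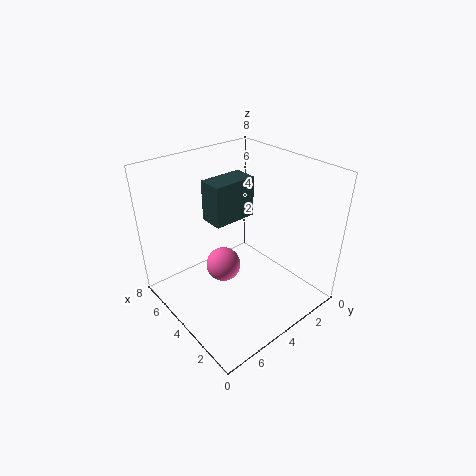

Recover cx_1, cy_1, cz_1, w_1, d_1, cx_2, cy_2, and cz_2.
cx_1 = 5.5; cy_1 = 1.5; cz_1 = 4; w_1 = 1.5; d_1 = 2.75; cx_2 = 4.75; cy_2 = 4.5; cz_2 = 2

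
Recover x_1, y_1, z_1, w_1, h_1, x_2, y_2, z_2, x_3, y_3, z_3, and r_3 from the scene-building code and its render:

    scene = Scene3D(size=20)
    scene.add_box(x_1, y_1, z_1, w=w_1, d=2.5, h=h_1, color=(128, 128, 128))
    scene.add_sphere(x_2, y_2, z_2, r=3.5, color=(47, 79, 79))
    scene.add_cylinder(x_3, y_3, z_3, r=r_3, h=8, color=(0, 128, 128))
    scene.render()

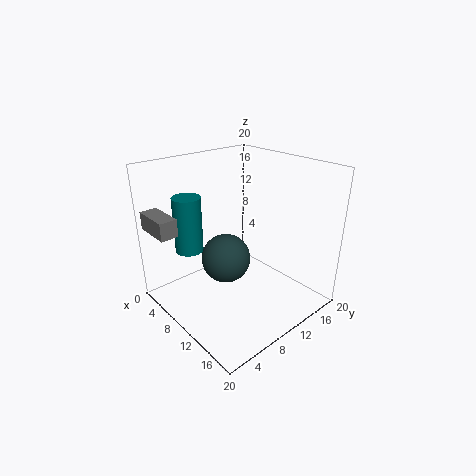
x_1 = 0.5
y_1 = 0.5
z_1 = 11
w_1 = 5.5
h_1 = 2.5
x_2 = 8.5
y_2 = 9
z_2 = 6.5
x_3 = 4.5
y_3 = 5.5
z_3 = 7.5
r_3 = 2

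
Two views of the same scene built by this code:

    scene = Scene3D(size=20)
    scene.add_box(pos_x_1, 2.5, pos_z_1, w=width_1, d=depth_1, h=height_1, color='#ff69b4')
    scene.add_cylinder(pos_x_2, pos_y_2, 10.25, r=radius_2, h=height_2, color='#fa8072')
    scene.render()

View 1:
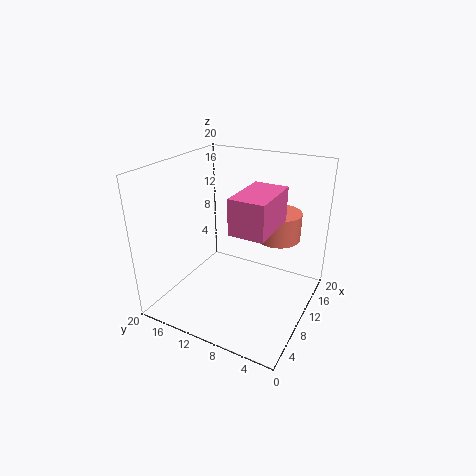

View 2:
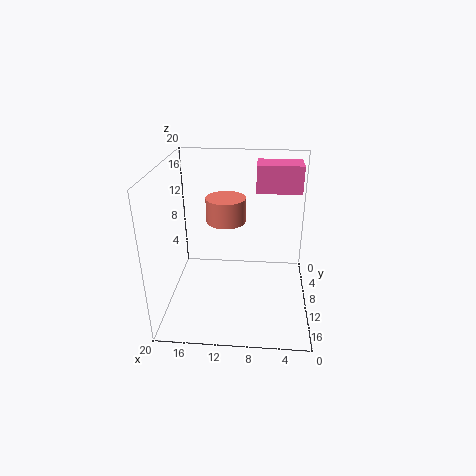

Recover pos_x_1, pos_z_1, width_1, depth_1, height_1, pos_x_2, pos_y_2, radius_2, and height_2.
pos_x_1 = 1.25, pos_z_1 = 15.25, width_1 = 6.5, depth_1 = 4, height_1 = 4, pos_x_2 = 12.25, pos_y_2 = 5, radius_2 = 3, height_2 = 3.75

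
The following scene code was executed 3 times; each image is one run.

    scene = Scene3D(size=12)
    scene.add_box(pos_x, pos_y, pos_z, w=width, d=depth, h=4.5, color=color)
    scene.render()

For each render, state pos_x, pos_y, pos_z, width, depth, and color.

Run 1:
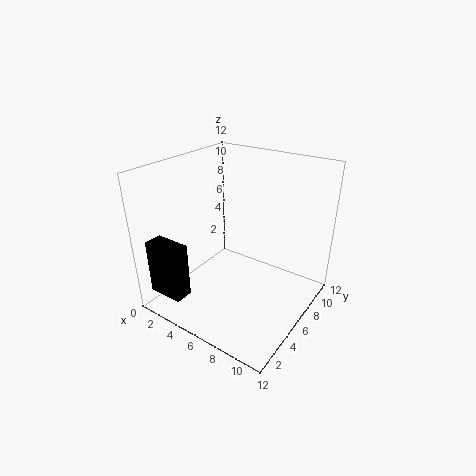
pos_x = 1
pos_y = 0.5
pos_z = 2
width = 3
depth = 1.5
color = 'black'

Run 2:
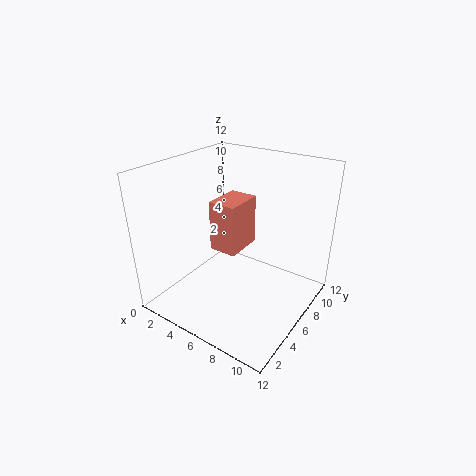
pos_x = 3
pos_y = 6
pos_z = 4
width = 2.5
depth = 3.5
color = 'salmon'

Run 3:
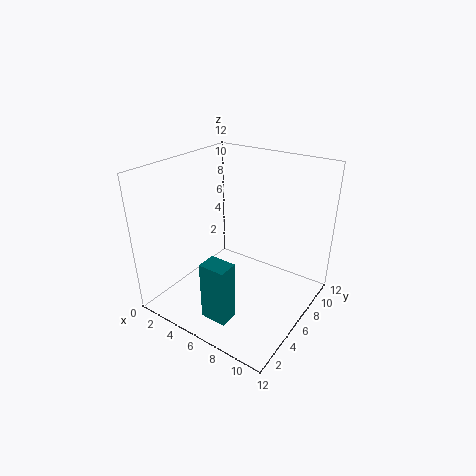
pos_x = 6.5
pos_y = 0.5
pos_z = 2
width = 2
depth = 1.5
color = 'teal'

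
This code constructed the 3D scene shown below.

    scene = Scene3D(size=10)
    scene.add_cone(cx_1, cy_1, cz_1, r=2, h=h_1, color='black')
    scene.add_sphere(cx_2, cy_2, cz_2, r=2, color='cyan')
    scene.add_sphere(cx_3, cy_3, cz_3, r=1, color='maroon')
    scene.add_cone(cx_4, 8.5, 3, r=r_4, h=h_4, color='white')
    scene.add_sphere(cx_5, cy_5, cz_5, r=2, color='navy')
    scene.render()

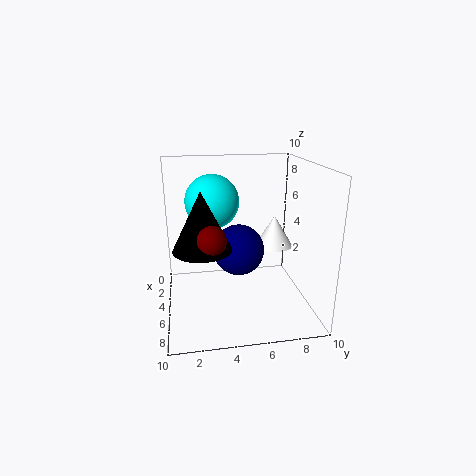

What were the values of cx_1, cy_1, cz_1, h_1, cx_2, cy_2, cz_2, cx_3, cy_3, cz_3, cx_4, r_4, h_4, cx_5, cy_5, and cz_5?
cx_1 = 5.5; cy_1 = 2.5; cz_1 = 4.5; h_1 = 4; cx_2 = 2.5; cy_2 = 3.5; cz_2 = 7; cx_3 = 6.5; cy_3 = 3; cz_3 = 5.5; cx_4 = 2; r_4 = 1.5; h_4 = 2.5; cx_5 = 2.5; cy_5 = 5.5; cz_5 = 3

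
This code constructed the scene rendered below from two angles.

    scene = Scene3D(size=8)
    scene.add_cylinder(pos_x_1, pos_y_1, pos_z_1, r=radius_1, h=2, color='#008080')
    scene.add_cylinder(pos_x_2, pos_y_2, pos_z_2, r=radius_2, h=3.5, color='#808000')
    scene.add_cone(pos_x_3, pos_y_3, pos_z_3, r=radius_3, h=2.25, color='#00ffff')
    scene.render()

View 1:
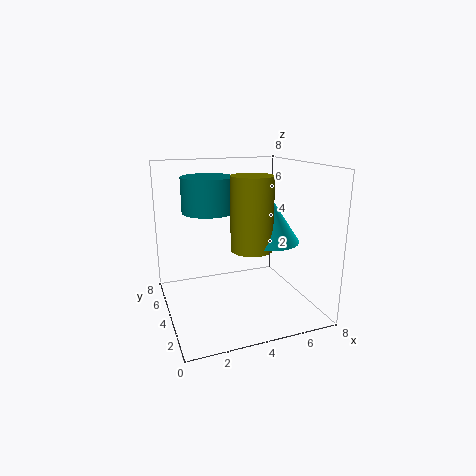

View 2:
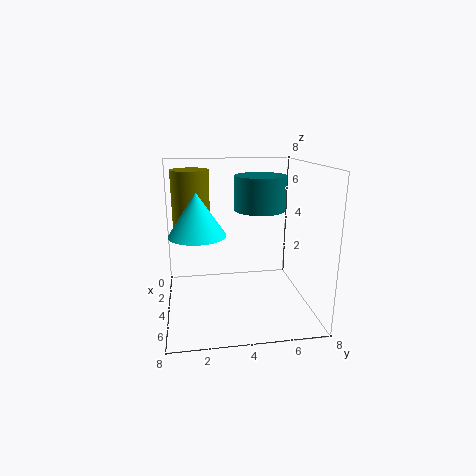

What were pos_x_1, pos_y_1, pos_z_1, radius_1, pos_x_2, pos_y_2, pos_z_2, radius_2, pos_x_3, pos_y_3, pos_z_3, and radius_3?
pos_x_1 = 2.75, pos_y_1 = 5.5, pos_z_1 = 5.25, radius_1 = 1.5, pos_x_2 = 3.75, pos_y_2 = 1.5, pos_z_2 = 4.25, radius_2 = 1, pos_x_3 = 4.75, pos_y_3 = 1.75, pos_z_3 = 4.5, radius_3 = 1.5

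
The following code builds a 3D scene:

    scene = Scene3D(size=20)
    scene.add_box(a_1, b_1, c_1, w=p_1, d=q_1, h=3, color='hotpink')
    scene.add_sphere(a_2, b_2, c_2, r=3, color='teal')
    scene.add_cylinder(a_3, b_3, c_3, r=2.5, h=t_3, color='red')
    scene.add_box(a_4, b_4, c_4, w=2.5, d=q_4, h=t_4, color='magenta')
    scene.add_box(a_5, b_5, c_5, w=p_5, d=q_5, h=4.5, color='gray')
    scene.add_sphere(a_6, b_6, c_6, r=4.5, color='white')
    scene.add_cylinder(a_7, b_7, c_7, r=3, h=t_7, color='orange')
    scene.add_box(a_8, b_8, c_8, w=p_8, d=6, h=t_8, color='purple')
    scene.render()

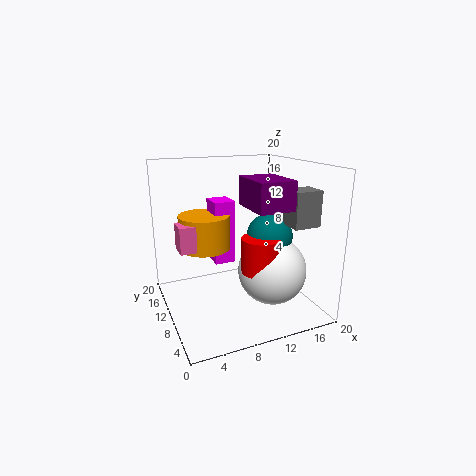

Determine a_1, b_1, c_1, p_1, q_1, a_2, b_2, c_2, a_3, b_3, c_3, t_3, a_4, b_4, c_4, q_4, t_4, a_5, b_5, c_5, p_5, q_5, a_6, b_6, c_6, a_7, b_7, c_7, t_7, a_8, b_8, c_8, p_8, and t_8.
a_1 = 0.5, b_1 = 3.5, c_1 = 11.5, p_1 = 2.5, q_1 = 2.5, a_2 = 13, b_2 = 6.5, c_2 = 11, a_3 = 11, b_3 = 5, c_3 = 7, t_3 = 4.5, a_4 = 5, b_4 = 5, c_4 = 9, q_4 = 3, t_4 = 7.5, a_5 = 14, b_5 = 2, c_5 = 13, p_5 = 3.5, q_5 = 3, a_6 = 13, b_6 = 5.5, c_6 = 6.5, a_7 = 4, b_7 = 6, c_7 = 11, t_7 = 4, a_8 = 9, b_8 = 1.5, c_8 = 15.5, p_8 = 4.5, t_8 = 3.5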